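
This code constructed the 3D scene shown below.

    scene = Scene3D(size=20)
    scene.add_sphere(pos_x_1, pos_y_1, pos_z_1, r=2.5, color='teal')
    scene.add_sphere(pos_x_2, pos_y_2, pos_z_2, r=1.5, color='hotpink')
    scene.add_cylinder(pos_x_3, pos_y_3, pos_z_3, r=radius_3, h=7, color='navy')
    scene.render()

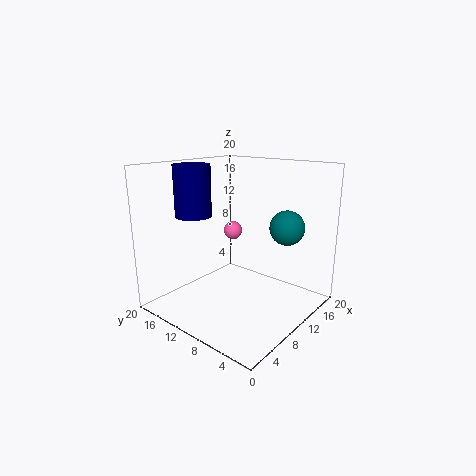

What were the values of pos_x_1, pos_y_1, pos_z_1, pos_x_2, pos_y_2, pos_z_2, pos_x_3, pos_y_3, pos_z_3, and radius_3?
pos_x_1 = 15.5
pos_y_1 = 5.5
pos_z_1 = 11
pos_x_2 = 16
pos_y_2 = 16
pos_z_2 = 8.5
pos_x_3 = 6.5
pos_y_3 = 15
pos_z_3 = 13
radius_3 = 2.5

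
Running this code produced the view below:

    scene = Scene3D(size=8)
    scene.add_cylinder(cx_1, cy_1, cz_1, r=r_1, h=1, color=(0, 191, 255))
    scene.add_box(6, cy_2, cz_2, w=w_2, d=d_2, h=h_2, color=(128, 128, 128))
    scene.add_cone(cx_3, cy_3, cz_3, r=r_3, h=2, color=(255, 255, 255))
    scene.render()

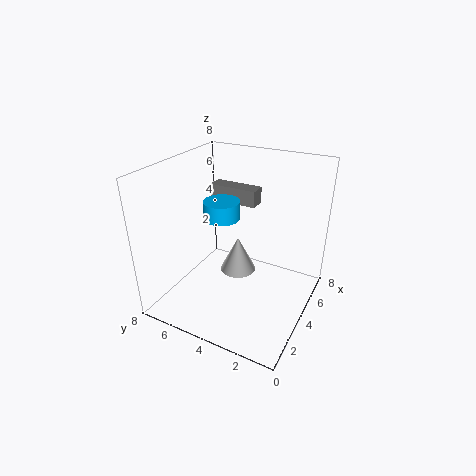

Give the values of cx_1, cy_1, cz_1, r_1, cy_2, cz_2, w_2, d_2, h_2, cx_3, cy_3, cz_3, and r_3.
cx_1 = 4; cy_1 = 5; cz_1 = 5; r_1 = 1; cy_2 = 4; cz_2 = 5; w_2 = 1; d_2 = 3; h_2 = 1; cx_3 = 4; cy_3 = 4; cz_3 = 2; r_3 = 1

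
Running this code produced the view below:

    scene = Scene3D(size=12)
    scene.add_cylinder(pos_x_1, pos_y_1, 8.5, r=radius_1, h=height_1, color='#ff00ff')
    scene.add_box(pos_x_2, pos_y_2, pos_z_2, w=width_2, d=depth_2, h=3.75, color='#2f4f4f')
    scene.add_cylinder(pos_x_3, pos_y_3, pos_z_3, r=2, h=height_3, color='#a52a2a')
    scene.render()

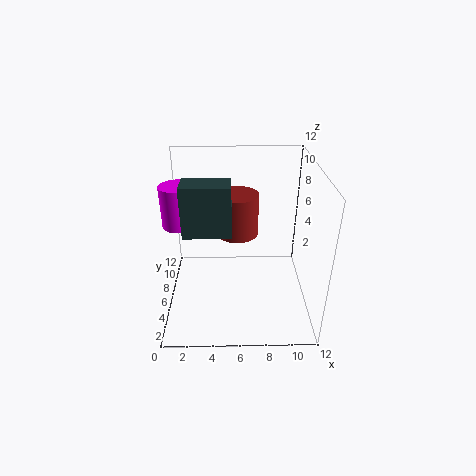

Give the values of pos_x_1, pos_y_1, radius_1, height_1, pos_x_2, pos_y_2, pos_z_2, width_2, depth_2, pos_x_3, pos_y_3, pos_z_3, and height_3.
pos_x_1 = 1.75
pos_y_1 = 3.75
radius_1 = 1.25
height_1 = 3
pos_x_2 = 2
pos_y_2 = 2.5
pos_z_2 = 8
width_2 = 3.5
depth_2 = 2
pos_x_3 = 6
pos_y_3 = 10
pos_z_3 = 4.25
height_3 = 4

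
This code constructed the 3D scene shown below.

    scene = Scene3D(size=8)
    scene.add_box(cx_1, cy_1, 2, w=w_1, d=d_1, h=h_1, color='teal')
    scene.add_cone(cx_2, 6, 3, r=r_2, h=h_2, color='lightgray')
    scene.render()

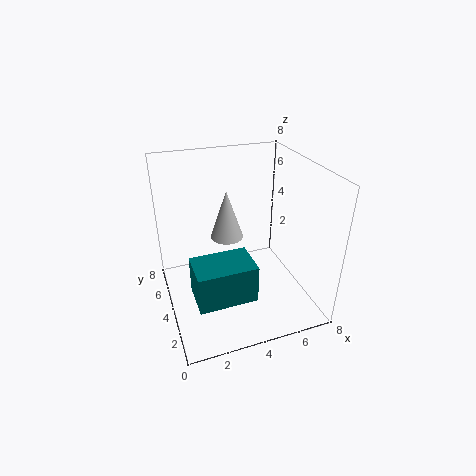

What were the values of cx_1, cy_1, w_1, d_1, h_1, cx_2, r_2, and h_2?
cx_1 = 1, cy_1 = 1, w_1 = 3, d_1 = 2, h_1 = 2, cx_2 = 4, r_2 = 1, h_2 = 3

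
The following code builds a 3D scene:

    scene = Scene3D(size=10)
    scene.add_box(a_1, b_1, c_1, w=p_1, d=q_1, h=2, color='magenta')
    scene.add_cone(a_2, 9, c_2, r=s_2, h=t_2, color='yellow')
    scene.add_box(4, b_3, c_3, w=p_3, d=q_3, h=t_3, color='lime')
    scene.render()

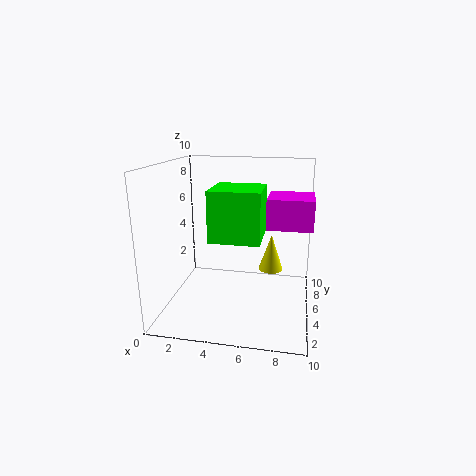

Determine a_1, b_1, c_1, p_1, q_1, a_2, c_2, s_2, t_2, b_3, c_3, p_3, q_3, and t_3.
a_1 = 7
b_1 = 4
c_1 = 6
p_1 = 3
q_1 = 3
a_2 = 7
c_2 = 1
s_2 = 1
t_2 = 3
b_3 = 1
c_3 = 6
p_3 = 3
q_3 = 3
t_3 = 3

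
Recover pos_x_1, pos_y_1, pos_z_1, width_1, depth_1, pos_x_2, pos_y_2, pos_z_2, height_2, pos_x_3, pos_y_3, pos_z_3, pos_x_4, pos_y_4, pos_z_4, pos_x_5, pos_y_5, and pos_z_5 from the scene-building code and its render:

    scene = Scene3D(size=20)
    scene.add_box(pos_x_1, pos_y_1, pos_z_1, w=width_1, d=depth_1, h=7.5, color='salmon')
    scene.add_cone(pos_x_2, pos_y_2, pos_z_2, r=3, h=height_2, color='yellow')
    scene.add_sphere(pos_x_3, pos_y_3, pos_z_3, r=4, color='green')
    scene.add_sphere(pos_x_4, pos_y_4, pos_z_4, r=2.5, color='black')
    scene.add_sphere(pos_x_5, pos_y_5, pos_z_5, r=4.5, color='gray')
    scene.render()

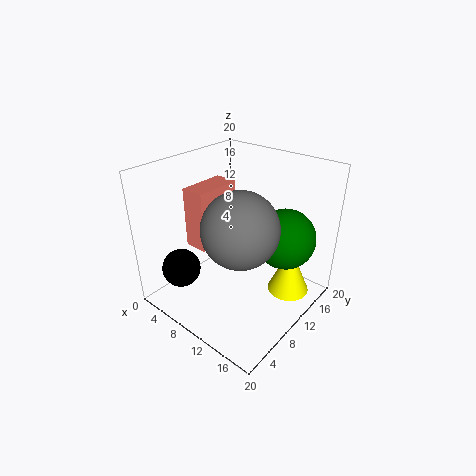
pos_x_1 = 7
pos_y_1 = 3.5
pos_z_1 = 11
width_1 = 3
depth_1 = 6
pos_x_2 = 16
pos_y_2 = 14.5
pos_z_2 = 1.5
height_2 = 7
pos_x_3 = 16
pos_y_3 = 12.5
pos_z_3 = 11
pos_x_4 = 6.5
pos_y_4 = 2.5
pos_z_4 = 7.5
pos_x_5 = 14.5
pos_y_5 = 5
pos_z_5 = 15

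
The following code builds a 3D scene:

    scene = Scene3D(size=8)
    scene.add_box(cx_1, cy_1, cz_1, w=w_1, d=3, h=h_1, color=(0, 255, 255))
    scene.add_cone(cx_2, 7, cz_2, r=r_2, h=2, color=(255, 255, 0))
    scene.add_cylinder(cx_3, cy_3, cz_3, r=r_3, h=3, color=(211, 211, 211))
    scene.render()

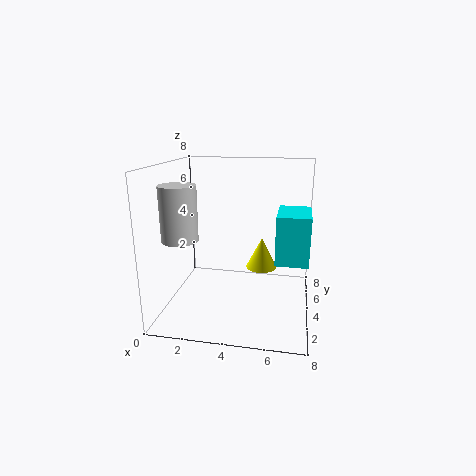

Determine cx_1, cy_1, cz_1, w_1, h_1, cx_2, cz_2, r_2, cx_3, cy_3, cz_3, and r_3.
cx_1 = 6; cy_1 = 5; cz_1 = 2; w_1 = 2; h_1 = 3; cx_2 = 5; cz_2 = 1; r_2 = 1; cx_3 = 1; cy_3 = 3; cz_3 = 4; r_3 = 1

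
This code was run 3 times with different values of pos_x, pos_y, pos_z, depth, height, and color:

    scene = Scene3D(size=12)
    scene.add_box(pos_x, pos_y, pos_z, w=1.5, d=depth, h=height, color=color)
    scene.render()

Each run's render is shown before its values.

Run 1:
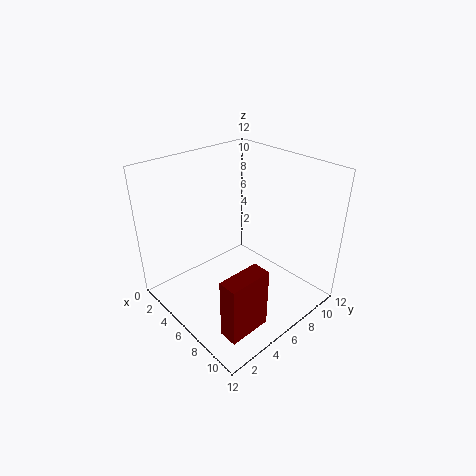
pos_x = 9
pos_y = 1.5
pos_z = 0.5
depth = 3.5
height = 5
color = 'maroon'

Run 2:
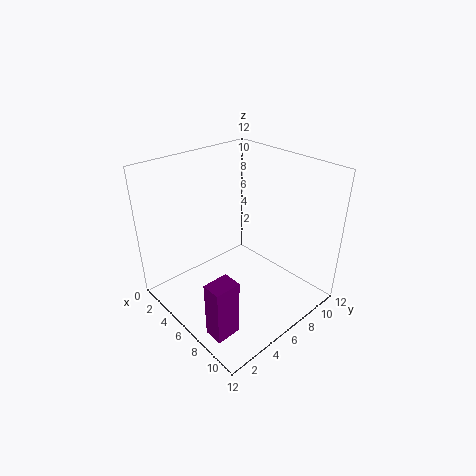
pos_x = 8.5
pos_y = 0.5
pos_z = 1
depth = 2
height = 4.5
color = 'purple'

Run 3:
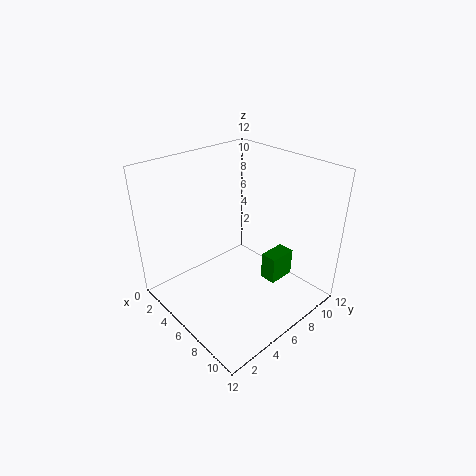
pos_x = 6.5
pos_y = 8.5
pos_z = 1
depth = 2.5
height = 2.5
color = 'green'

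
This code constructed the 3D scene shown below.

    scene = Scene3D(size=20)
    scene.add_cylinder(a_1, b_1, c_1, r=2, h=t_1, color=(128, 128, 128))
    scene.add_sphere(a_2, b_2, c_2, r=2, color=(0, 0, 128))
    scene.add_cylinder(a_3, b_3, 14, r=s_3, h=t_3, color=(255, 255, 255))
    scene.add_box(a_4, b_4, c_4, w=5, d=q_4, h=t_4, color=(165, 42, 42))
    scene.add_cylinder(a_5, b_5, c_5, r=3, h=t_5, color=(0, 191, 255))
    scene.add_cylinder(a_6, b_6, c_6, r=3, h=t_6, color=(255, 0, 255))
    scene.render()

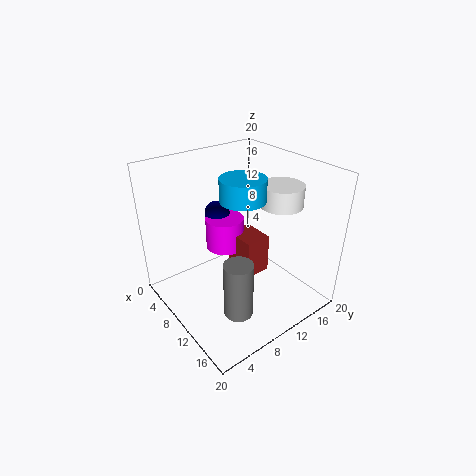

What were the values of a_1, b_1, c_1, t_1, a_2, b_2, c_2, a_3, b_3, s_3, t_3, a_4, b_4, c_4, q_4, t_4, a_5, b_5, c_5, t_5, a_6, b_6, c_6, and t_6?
a_1 = 14; b_1 = 7; c_1 = 1; t_1 = 8; a_2 = 2; b_2 = 12; c_2 = 10; a_3 = 12; b_3 = 16; s_3 = 3; t_3 = 3; a_4 = 5; b_4 = 12; c_4 = 2; q_4 = 4; t_4 = 6; a_5 = 11; b_5 = 10; c_5 = 16; t_5 = 3; a_6 = 4; b_6 = 12; c_6 = 5; t_6 = 5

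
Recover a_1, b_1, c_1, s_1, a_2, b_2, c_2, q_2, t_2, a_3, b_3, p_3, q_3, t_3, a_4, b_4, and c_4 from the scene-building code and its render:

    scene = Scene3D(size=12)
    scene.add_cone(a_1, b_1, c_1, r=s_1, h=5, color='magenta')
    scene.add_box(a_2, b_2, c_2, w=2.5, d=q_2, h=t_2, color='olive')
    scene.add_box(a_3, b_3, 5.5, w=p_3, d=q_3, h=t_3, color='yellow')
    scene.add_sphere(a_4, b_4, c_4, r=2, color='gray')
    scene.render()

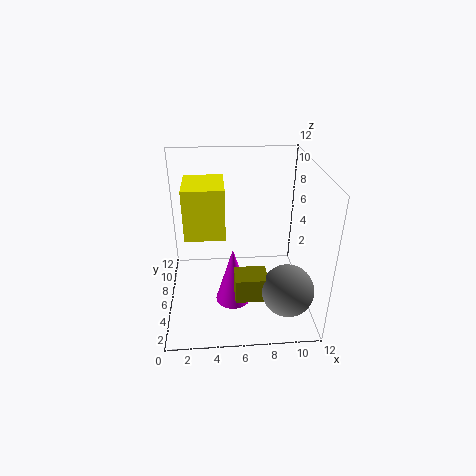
a_1 = 5.5
b_1 = 5
c_1 = 0.5
s_1 = 1.5
a_2 = 5.5
b_2 = 2
c_2 = 2.5
q_2 = 2
t_2 = 2
a_3 = 1.5
b_3 = 6.5
p_3 = 3.5
q_3 = 4
t_3 = 4.5
a_4 = 9.5
b_4 = 2
c_4 = 3.5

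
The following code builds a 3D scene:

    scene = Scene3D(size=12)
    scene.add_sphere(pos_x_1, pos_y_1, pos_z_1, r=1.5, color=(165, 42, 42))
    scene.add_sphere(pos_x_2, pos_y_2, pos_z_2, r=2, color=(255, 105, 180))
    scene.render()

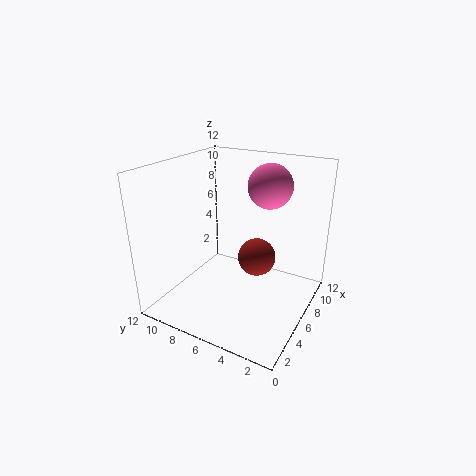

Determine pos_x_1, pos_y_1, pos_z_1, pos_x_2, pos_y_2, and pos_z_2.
pos_x_1 = 5.5, pos_y_1 = 4, pos_z_1 = 5, pos_x_2 = 10, pos_y_2 = 5, pos_z_2 = 9.5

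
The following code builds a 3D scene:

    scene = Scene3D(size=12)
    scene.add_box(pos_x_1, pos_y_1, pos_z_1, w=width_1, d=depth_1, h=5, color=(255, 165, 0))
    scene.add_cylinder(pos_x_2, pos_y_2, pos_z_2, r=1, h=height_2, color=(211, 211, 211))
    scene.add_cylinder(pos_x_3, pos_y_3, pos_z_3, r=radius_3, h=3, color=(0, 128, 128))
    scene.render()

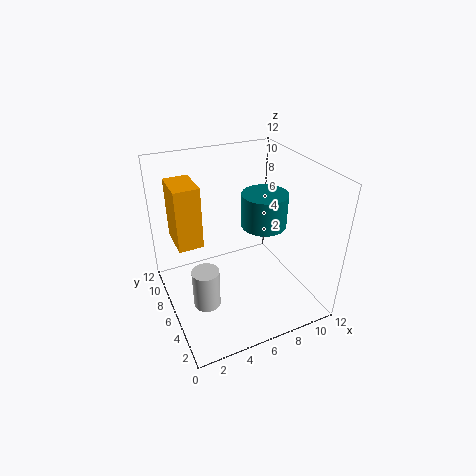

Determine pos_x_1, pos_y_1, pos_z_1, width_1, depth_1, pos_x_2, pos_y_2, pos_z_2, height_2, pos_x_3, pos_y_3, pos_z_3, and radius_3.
pos_x_1 = 1
pos_y_1 = 6
pos_z_1 = 6
width_1 = 2
depth_1 = 3
pos_x_2 = 2
pos_y_2 = 3
pos_z_2 = 3
height_2 = 3
pos_x_3 = 9
pos_y_3 = 7
pos_z_3 = 6
radius_3 = 2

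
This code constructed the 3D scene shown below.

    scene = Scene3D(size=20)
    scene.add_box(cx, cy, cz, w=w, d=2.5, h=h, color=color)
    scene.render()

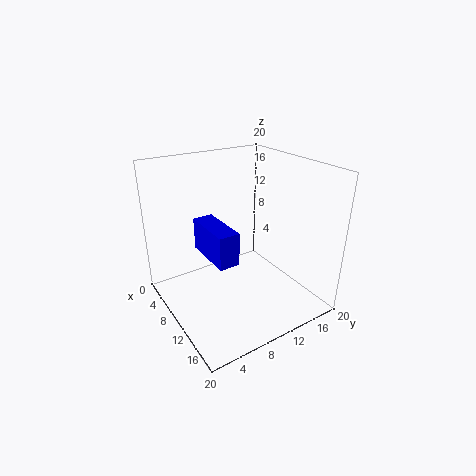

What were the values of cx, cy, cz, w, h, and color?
cx = 10; cy = 3.5; cz = 10.5; w = 6.5; h = 4; color = 'blue'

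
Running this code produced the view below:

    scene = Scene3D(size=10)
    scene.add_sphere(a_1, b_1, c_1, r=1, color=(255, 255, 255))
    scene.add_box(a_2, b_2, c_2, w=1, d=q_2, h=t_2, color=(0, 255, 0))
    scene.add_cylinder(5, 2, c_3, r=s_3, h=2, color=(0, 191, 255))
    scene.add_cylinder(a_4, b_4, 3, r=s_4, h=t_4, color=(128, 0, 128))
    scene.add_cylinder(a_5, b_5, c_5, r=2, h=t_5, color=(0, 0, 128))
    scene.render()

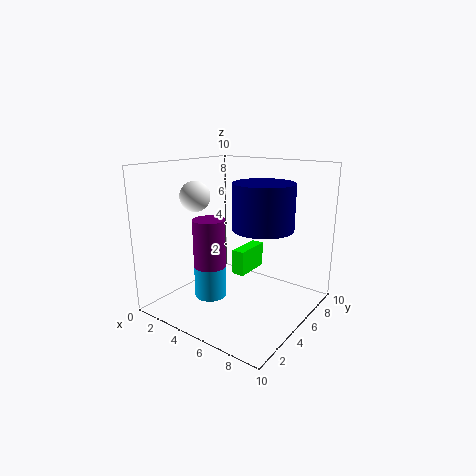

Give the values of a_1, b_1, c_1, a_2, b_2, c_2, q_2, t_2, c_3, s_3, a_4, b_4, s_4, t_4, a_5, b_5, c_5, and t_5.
a_1 = 3, b_1 = 3, c_1 = 8, a_2 = 3, b_2 = 7, c_2 = 1, q_2 = 3, t_2 = 2, c_3 = 2, s_3 = 1, a_4 = 5, b_4 = 2, s_4 = 1, t_4 = 4, a_5 = 7, b_5 = 5, c_5 = 6, t_5 = 3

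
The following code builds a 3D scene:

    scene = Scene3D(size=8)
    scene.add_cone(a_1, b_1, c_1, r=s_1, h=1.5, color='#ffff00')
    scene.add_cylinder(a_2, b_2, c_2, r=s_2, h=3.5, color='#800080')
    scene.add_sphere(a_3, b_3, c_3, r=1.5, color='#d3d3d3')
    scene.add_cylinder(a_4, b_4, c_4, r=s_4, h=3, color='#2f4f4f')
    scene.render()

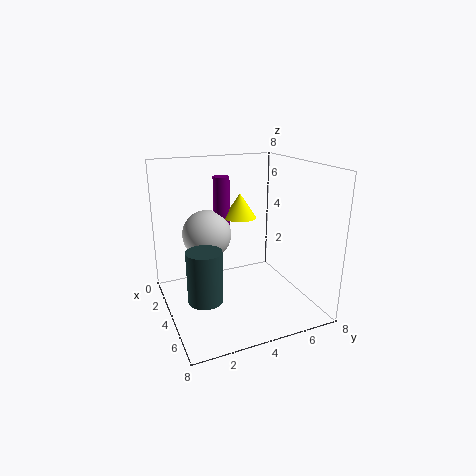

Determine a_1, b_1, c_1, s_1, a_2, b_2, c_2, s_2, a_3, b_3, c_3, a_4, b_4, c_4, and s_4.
a_1 = 2, b_1 = 5, c_1 = 4.5, s_1 = 1, a_2 = 1.5, b_2 = 4, c_2 = 3.5, s_2 = 0.5, a_3 = 1.5, b_3 = 3, c_3 = 3.5, a_4 = 4, b_4 = 2, c_4 = 0.5, s_4 = 1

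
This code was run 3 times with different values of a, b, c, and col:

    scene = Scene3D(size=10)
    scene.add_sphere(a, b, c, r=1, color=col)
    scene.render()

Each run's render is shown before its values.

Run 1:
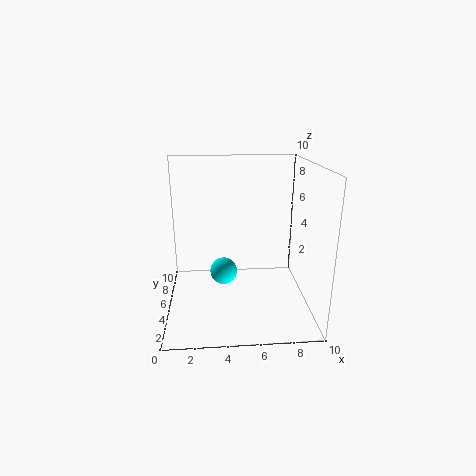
a = 4
b = 6
c = 2
col = 'cyan'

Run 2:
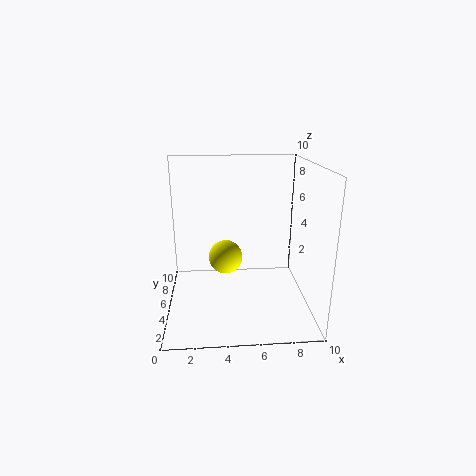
a = 4
b = 2
c = 5
col = 'yellow'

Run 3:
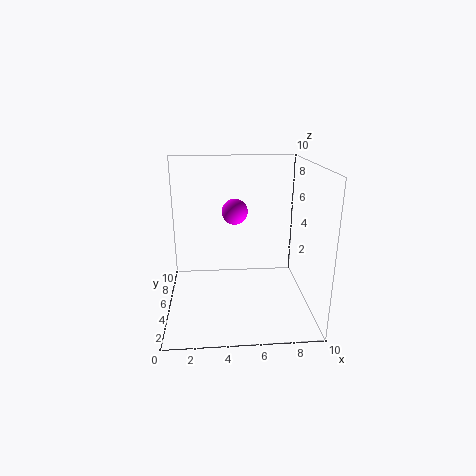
a = 5
b = 8
c = 6
col = 'magenta'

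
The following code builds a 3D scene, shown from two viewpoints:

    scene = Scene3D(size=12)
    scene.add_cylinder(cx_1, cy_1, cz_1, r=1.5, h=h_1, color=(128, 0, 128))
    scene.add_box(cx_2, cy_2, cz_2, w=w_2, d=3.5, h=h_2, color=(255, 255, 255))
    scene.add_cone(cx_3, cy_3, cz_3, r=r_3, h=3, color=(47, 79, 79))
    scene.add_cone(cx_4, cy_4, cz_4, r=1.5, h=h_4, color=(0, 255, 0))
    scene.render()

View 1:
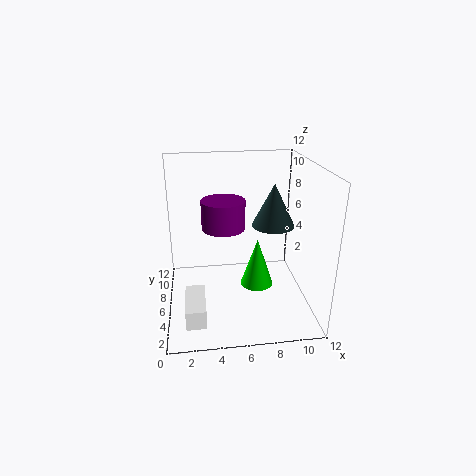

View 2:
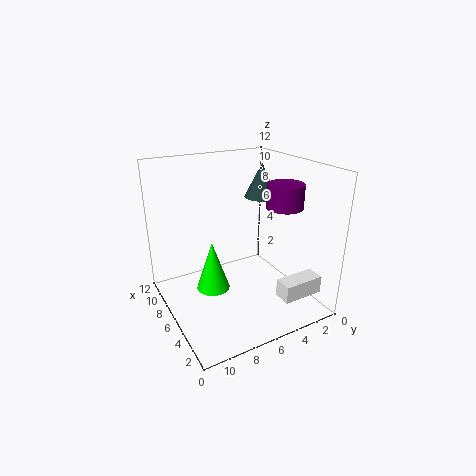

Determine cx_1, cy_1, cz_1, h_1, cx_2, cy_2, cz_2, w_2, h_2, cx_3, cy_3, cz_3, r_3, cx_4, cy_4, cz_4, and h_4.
cx_1 = 4.5, cy_1 = 2.5, cz_1 = 8.5, h_1 = 2, cx_2 = 1.5, cy_2 = 0.5, cz_2 = 1.5, w_2 = 1.5, h_2 = 1.5, cx_3 = 8, cy_3 = 2.5, cz_3 = 8.5, r_3 = 1.5, cx_4 = 8, cy_4 = 7.5, cz_4 = 0.5, h_4 = 4.5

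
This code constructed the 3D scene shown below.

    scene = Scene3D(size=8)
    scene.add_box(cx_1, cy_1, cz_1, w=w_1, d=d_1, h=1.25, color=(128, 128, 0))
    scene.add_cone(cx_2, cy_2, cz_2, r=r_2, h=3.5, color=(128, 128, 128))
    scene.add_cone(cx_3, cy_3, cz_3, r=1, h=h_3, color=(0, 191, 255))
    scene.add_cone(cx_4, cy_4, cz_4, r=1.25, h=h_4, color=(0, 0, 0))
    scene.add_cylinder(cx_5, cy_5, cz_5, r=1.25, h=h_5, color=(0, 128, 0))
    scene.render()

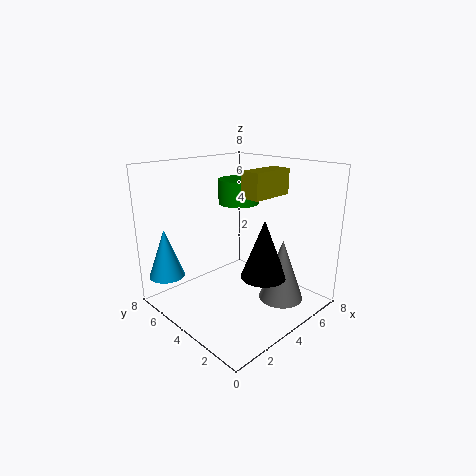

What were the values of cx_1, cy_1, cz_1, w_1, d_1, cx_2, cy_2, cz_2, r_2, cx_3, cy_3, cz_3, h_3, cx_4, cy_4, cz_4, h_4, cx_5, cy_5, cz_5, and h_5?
cx_1 = 2.75; cy_1 = 1.5; cz_1 = 6.75; w_1 = 2.25; d_1 = 1; cx_2 = 5.5; cy_2 = 2; cz_2 = 0.5; r_2 = 1.25; cx_3 = 1; cy_3 = 6.75; cz_3 = 1.75; h_3 = 2.75; cx_4 = 4.5; cy_4 = 2.5; cz_4 = 2; h_4 = 3.25; cx_5 = 6; cy_5 = 6; cz_5 = 5.25; h_5 = 1.5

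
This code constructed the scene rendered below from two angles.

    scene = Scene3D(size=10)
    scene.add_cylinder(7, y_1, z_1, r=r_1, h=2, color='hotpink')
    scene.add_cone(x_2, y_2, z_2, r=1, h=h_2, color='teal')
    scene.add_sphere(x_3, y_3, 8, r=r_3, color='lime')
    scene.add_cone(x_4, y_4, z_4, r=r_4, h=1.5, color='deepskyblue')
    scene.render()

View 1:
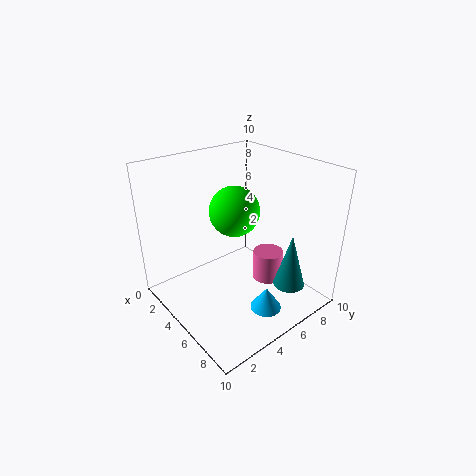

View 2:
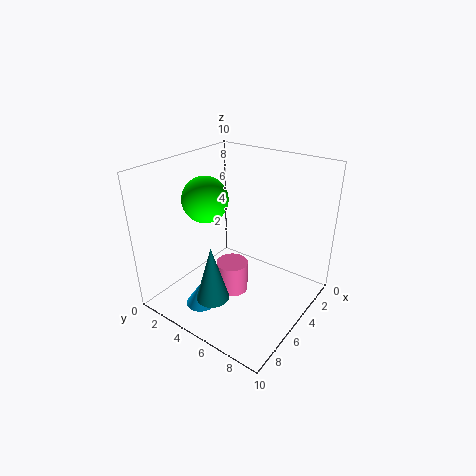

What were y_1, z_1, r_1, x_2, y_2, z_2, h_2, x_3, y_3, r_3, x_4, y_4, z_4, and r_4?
y_1 = 6, z_1 = 2.5, r_1 = 1, x_2 = 9, y_2 = 6, z_2 = 3, h_2 = 3.5, x_3 = 6.5, y_3 = 3.5, r_3 = 1.5, x_4 = 8.5, y_4 = 4.5, z_4 = 1.5, r_4 = 1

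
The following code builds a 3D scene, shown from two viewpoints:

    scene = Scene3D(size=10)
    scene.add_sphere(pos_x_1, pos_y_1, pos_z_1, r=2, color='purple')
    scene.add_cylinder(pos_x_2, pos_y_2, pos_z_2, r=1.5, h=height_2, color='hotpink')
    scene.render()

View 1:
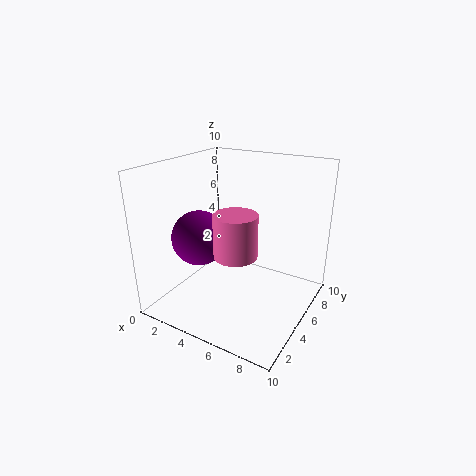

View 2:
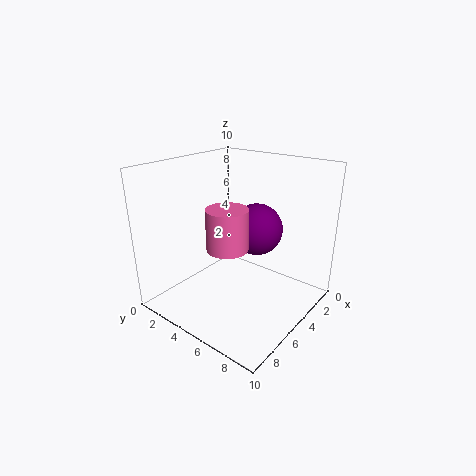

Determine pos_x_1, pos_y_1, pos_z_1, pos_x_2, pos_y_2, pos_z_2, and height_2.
pos_x_1 = 2, pos_y_1 = 4.5, pos_z_1 = 4.5, pos_x_2 = 5.25, pos_y_2 = 4.25, pos_z_2 = 4, height_2 = 3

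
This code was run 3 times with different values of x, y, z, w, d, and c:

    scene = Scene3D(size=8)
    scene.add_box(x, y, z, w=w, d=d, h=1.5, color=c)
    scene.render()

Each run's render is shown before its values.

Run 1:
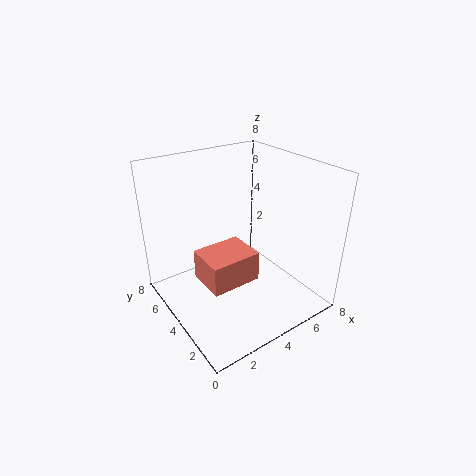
x = 1, y = 1.5, z = 3, w = 2.5, d = 2, c = 'salmon'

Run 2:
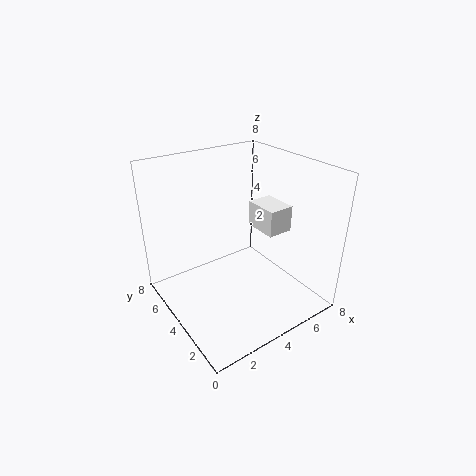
x = 5.5, y = 3, z = 4, w = 1.5, d = 2, c = 'white'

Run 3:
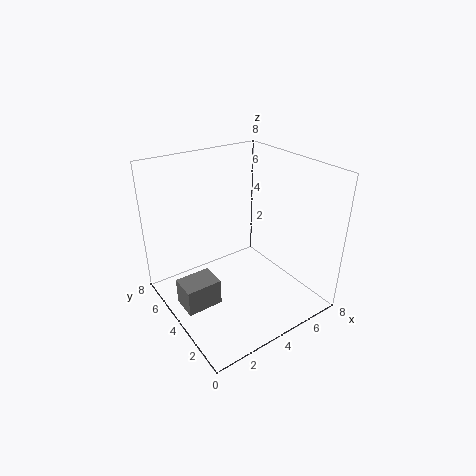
x = 0.5, y = 3.5, z = 0.5, w = 2, d = 1.5, c = 'gray'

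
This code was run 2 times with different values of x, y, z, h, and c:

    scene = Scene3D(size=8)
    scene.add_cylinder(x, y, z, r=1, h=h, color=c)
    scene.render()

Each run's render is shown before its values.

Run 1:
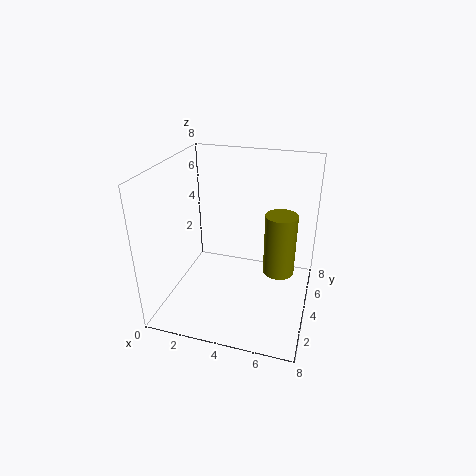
x = 6, y = 6.5, z = 0.5, h = 4, c = 'olive'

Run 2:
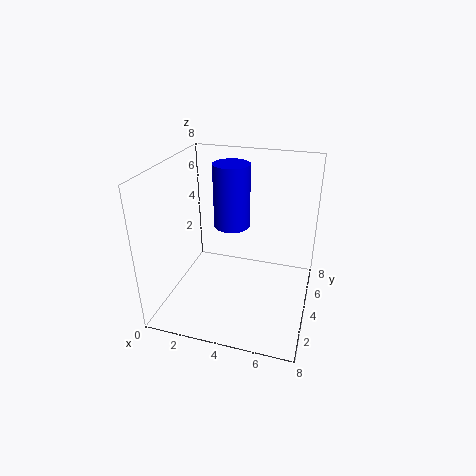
x = 3.5, y = 4.5, z = 4.5, h = 3.5, c = 'blue'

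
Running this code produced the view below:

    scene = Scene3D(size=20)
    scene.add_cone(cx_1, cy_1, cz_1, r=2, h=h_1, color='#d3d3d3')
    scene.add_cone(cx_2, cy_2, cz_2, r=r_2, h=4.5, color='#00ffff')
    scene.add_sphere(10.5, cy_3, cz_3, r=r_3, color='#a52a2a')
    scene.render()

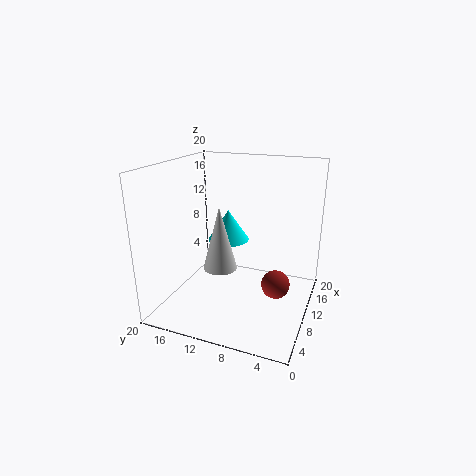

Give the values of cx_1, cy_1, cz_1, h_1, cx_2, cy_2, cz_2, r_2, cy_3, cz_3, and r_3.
cx_1 = 3, cy_1 = 9.5, cz_1 = 9, h_1 = 7.5, cx_2 = 12.5, cy_2 = 12.5, cz_2 = 8.5, r_2 = 3, cy_3 = 4.5, cz_3 = 3.5, r_3 = 2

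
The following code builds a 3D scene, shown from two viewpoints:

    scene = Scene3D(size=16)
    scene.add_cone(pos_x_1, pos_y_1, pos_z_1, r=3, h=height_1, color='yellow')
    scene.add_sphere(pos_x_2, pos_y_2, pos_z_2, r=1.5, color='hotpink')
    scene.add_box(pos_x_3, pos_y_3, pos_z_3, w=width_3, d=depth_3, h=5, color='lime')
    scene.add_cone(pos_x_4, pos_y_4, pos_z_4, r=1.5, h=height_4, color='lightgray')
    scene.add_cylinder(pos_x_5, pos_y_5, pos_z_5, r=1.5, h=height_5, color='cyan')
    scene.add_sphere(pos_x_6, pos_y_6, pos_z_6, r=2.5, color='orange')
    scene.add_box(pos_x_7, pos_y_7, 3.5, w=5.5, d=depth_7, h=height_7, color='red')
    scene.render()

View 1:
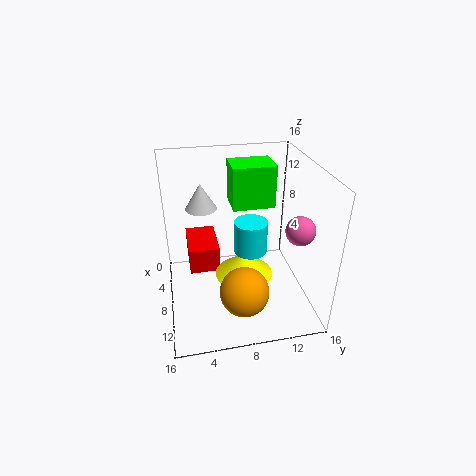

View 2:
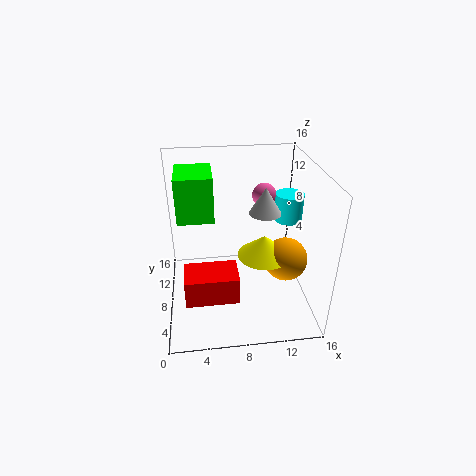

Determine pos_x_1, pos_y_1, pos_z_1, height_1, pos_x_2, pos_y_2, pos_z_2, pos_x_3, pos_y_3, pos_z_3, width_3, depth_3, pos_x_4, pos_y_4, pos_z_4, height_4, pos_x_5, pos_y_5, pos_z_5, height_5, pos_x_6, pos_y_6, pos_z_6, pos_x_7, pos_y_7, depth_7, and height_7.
pos_x_1 = 11
pos_y_1 = 8
pos_z_1 = 5.5
height_1 = 2.5
pos_x_2 = 12
pos_y_2 = 13.5
pos_z_2 = 10.5
pos_x_3 = 1.5
pos_y_3 = 8
pos_z_3 = 10
width_3 = 4
depth_3 = 5
pos_x_4 = 10
pos_y_4 = 4
pos_z_4 = 13
height_4 = 2.5
pos_x_5 = 13.5
pos_y_5 = 8
pos_z_5 = 10
height_5 = 3
pos_x_6 = 13.5
pos_y_6 = 7.5
pos_z_6 = 5
pos_x_7 = 2
pos_y_7 = 2.5
depth_7 = 3.5
height_7 = 3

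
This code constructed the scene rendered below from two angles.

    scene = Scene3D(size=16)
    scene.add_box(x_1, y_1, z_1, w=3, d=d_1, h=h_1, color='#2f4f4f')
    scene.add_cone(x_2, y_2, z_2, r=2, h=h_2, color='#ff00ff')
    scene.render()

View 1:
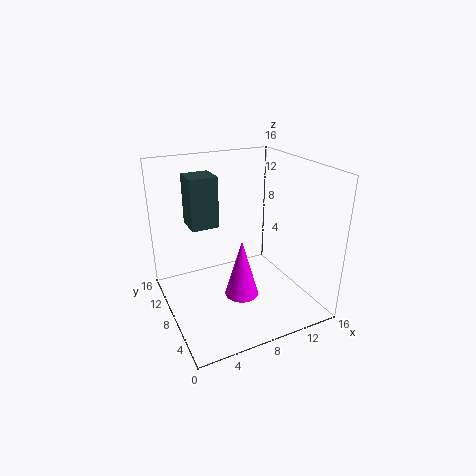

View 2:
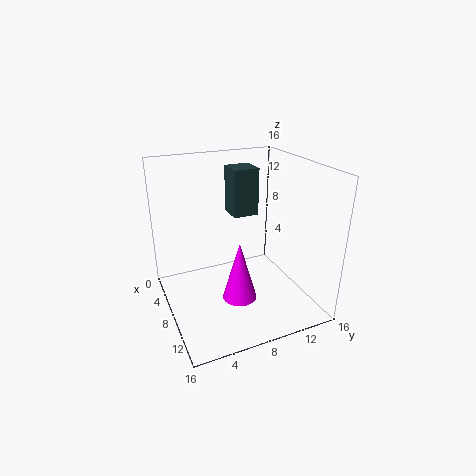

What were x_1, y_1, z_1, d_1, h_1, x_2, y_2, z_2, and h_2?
x_1 = 3; y_1 = 8.5; z_1 = 9.5; d_1 = 3; h_1 = 5.5; x_2 = 8.5; y_2 = 8; z_2 = 0.5; h_2 = 7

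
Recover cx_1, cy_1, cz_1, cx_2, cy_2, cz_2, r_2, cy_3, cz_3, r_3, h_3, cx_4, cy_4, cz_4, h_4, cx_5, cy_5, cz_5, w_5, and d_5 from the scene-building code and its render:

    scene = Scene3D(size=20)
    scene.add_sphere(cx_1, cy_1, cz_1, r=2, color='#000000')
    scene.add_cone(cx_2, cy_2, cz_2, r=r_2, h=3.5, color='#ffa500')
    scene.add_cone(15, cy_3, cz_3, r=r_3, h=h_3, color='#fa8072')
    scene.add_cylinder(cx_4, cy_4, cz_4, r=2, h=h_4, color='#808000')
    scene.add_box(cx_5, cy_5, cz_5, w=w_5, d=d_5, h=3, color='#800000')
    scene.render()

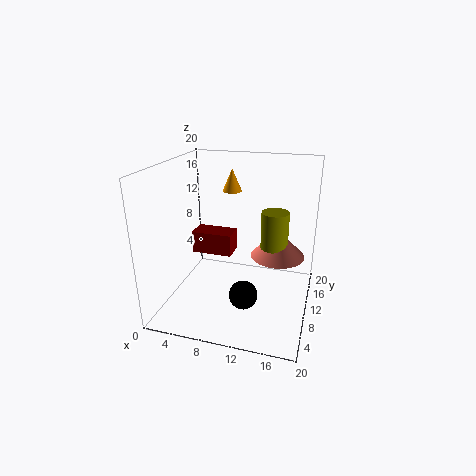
cx_1 = 11.5, cy_1 = 7.5, cz_1 = 2.5, cx_2 = 7, cy_2 = 17, cz_2 = 14.5, r_2 = 1.5, cy_3 = 14, cz_3 = 6, r_3 = 4, h_3 = 4, cx_4 = 14.5, cy_4 = 13.5, cz_4 = 7.5, h_4 = 5.5, cx_5 = 4, cy_5 = 8, cz_5 = 8, w_5 = 5.5, d_5 = 3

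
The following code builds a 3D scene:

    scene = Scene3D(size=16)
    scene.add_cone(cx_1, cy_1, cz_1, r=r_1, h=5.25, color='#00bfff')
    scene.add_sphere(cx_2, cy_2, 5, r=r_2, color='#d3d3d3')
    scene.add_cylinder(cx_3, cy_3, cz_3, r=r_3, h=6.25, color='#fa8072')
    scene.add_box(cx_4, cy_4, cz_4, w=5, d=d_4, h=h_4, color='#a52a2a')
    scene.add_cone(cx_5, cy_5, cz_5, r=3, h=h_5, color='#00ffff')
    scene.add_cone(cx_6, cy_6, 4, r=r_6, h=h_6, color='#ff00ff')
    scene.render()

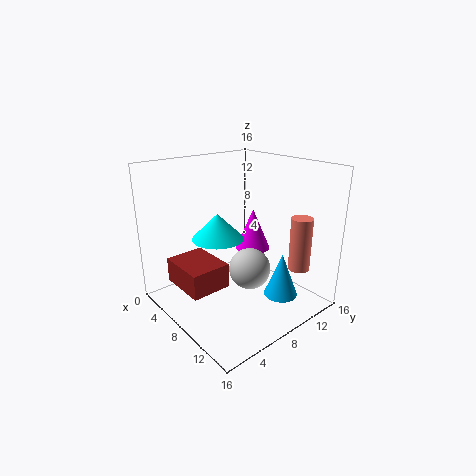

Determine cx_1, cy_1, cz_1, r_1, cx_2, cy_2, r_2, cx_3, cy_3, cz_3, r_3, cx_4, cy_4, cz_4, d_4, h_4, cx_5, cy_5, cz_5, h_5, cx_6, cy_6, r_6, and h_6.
cx_1 = 10.75, cy_1 = 12.5, cz_1 = 0.25, r_1 = 2, cx_2 = 10, cy_2 = 8, r_2 = 2.25, cx_3 = 12, cy_3 = 14, cz_3 = 3.75, r_3 = 1.25, cx_4 = 6, cy_4 = 0.25, cz_4 = 4.75, d_4 = 4, h_4 = 2.5, cx_5 = 5.25, cy_5 = 7.25, cz_5 = 7.25, h_5 = 3, cx_6 = 4.5, cy_6 = 13.5, r_6 = 2.25, h_6 = 5.25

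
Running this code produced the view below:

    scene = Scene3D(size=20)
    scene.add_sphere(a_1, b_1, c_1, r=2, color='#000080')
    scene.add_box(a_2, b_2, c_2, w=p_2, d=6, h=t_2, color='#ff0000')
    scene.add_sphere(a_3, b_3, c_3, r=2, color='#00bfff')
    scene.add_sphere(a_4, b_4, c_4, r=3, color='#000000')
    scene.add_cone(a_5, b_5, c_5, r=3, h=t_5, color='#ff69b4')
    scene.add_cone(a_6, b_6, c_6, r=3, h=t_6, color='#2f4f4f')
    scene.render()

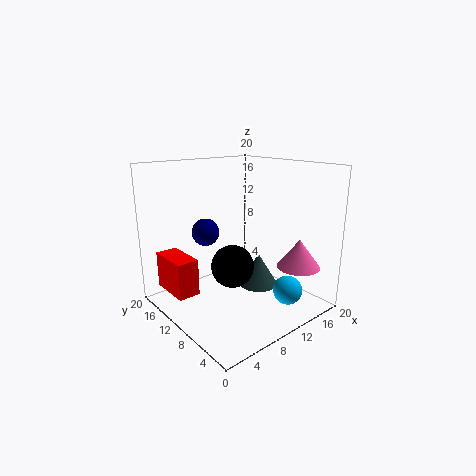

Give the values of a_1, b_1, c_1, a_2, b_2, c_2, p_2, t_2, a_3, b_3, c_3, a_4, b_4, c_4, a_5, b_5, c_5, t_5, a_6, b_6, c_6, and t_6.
a_1 = 8
b_1 = 15
c_1 = 10
a_2 = 1
b_2 = 11
c_2 = 3
p_2 = 3
t_2 = 5
a_3 = 14
b_3 = 4
c_3 = 3
a_4 = 9
b_4 = 10
c_4 = 6
a_5 = 16
b_5 = 4
c_5 = 6
t_5 = 4
a_6 = 15
b_6 = 11
c_6 = 1
t_6 = 5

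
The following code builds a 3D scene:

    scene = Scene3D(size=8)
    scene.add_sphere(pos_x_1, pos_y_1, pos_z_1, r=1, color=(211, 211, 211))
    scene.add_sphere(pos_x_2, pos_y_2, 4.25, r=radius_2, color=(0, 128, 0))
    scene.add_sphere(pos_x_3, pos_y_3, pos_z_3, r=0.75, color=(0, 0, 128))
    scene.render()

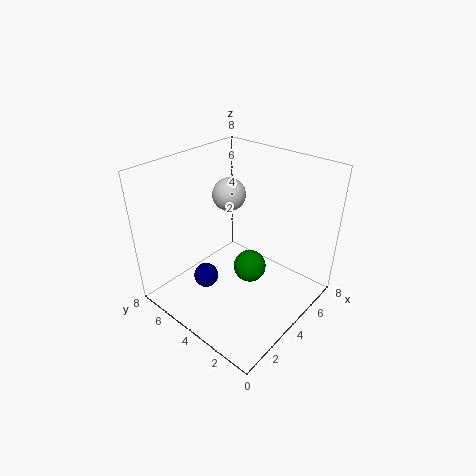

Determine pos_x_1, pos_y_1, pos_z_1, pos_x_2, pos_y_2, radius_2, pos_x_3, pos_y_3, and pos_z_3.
pos_x_1 = 5.5
pos_y_1 = 6
pos_z_1 = 5.5
pos_x_2 = 2.25
pos_y_2 = 1.75
radius_2 = 0.75
pos_x_3 = 3.25
pos_y_3 = 6
pos_z_3 = 0.75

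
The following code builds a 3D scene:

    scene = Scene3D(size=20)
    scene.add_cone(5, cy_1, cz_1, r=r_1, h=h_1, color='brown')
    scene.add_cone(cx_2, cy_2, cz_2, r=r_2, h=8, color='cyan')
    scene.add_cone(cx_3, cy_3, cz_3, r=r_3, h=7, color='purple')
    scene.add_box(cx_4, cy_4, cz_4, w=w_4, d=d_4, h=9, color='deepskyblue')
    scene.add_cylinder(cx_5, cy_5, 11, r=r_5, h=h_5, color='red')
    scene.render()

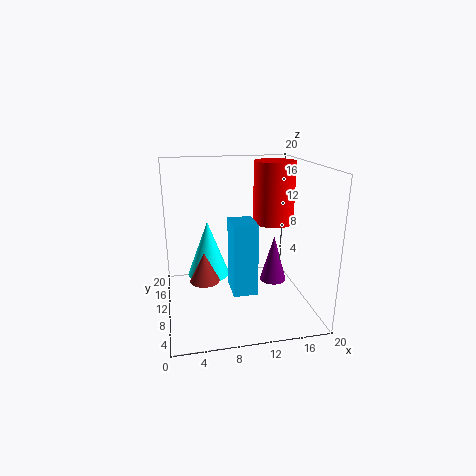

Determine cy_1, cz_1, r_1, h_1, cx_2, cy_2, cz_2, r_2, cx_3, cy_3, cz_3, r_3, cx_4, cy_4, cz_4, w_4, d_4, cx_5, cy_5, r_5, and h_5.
cy_1 = 8, cz_1 = 5, r_1 = 2, h_1 = 4, cx_2 = 6, cy_2 = 12, cz_2 = 4, r_2 = 3, cx_3 = 16, cy_3 = 12, cz_3 = 2, r_3 = 2, cx_4 = 8, cy_4 = 3, cz_4 = 5, w_4 = 3, d_4 = 4, cx_5 = 16, cy_5 = 13, r_5 = 3, h_5 = 9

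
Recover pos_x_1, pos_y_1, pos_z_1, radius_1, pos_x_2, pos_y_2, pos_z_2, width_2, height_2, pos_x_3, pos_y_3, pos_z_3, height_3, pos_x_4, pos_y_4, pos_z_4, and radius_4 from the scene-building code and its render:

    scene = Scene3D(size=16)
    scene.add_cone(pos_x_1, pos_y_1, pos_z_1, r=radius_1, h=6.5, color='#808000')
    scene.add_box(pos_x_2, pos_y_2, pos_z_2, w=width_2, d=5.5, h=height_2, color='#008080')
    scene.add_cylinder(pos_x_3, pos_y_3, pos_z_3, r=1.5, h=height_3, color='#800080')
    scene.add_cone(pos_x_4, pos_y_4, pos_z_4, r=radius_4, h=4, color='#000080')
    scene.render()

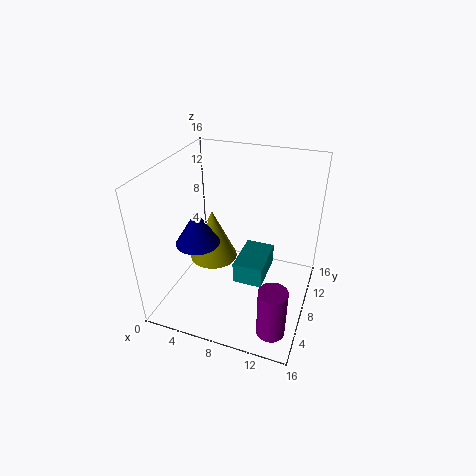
pos_x_1 = 3.5, pos_y_1 = 11, pos_z_1 = 2.5, radius_1 = 3, pos_x_2 = 7.5, pos_y_2 = 7.5, pos_z_2 = 2, width_2 = 3.5, height_2 = 2.5, pos_x_3 = 13.5, pos_y_3 = 3, pos_z_3 = 0.5, height_3 = 5.5, pos_x_4 = 3.5, pos_y_4 = 7, pos_z_4 = 7, radius_4 = 2.5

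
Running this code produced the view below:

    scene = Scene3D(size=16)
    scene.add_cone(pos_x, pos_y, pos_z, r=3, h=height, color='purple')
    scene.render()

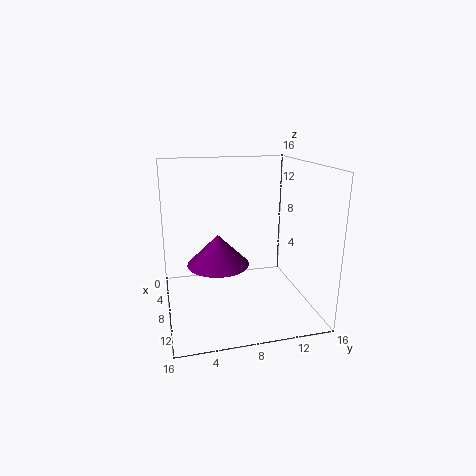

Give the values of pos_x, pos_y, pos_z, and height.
pos_x = 12, pos_y = 5, pos_z = 7, height = 3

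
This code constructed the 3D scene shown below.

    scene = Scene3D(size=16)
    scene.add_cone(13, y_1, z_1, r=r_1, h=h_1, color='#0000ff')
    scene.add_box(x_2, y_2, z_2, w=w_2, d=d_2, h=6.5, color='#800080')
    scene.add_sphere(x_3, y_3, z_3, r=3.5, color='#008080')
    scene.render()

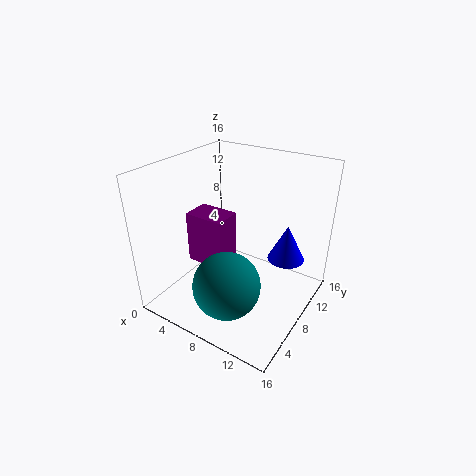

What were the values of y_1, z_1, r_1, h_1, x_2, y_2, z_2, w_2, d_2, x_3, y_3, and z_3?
y_1 = 10
z_1 = 6
r_1 = 2
h_1 = 4
x_2 = 0.5
y_2 = 8
z_2 = 2.5
w_2 = 5
d_2 = 3.5
x_3 = 9.5
y_3 = 3.5
z_3 = 5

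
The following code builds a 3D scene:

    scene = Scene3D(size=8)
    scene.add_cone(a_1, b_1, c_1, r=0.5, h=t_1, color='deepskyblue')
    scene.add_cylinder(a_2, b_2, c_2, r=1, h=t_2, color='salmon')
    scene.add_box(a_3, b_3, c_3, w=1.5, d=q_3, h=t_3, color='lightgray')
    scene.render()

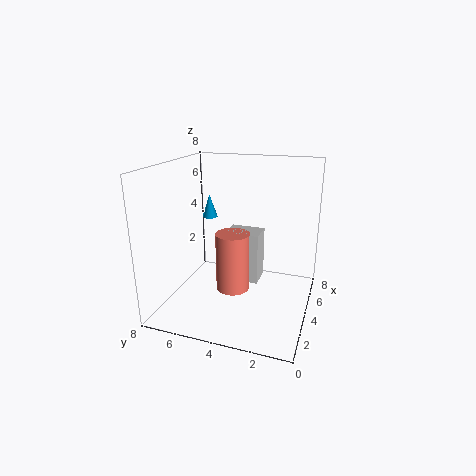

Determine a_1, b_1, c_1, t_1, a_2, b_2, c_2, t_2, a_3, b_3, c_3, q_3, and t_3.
a_1 = 7
b_1 = 7
c_1 = 4
t_1 = 1.5
a_2 = 4.5
b_2 = 4.5
c_2 = 0.5
t_2 = 3.5
a_3 = 4.5
b_3 = 3
c_3 = 1
q_3 = 2
t_3 = 3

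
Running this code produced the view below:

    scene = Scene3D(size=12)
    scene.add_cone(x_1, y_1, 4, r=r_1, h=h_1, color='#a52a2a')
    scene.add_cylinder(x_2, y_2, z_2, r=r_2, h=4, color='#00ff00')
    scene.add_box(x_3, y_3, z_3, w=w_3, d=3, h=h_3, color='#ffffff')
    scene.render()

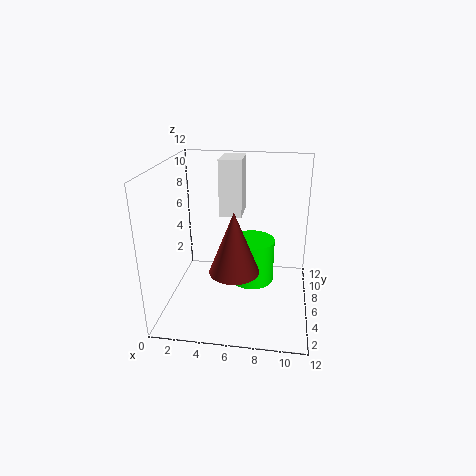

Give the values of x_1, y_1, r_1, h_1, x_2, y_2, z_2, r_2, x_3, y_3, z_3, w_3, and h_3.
x_1 = 6; y_1 = 4; r_1 = 2; h_1 = 5; x_2 = 7; y_2 = 8; z_2 = 1; r_2 = 2; x_3 = 4; y_3 = 8; z_3 = 7; w_3 = 2; h_3 = 5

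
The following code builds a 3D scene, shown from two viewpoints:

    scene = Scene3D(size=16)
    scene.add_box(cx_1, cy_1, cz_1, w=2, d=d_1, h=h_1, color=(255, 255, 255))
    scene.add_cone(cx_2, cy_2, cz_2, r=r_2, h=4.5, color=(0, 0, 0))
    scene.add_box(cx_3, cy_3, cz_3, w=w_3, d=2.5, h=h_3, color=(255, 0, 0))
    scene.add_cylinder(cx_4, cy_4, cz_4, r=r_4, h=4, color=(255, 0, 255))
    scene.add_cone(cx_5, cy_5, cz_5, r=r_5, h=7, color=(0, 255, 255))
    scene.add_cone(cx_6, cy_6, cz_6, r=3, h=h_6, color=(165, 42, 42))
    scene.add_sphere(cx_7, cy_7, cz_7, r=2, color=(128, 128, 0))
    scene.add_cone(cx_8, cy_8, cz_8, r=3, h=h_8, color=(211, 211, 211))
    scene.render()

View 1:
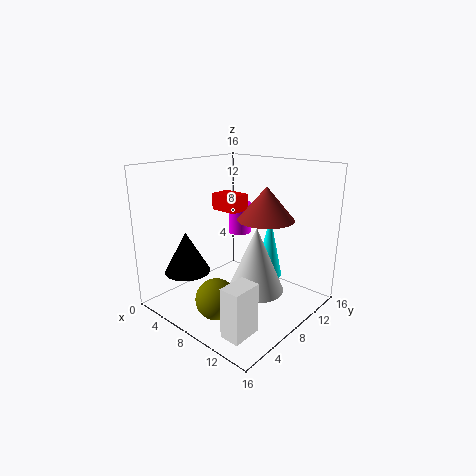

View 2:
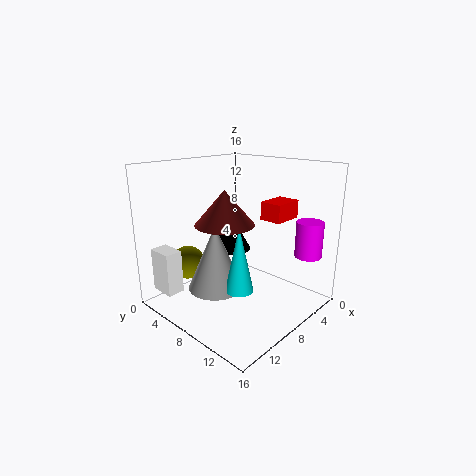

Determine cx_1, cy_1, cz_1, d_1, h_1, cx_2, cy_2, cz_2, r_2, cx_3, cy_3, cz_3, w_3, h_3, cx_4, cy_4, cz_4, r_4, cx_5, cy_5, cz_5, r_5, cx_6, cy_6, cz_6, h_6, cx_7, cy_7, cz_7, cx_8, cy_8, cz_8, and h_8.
cx_1 = 12.5, cy_1 = 0.5, cz_1 = 1.5, d_1 = 3, h_1 = 5, cx_2 = 4.5, cy_2 = 3.5, cz_2 = 4.5, r_2 = 2.5, cx_3 = 2.5, cy_3 = 9.5, cz_3 = 10, w_3 = 3.5, h_3 = 2, cx_4 = 3, cy_4 = 14, cz_4 = 6, r_4 = 1.5, cx_5 = 10.5, cy_5 = 10.5, cz_5 = 3.5, r_5 = 1.5, cx_6 = 11, cy_6 = 9, cz_6 = 10.5, h_6 = 3.5, cx_7 = 10.5, cy_7 = 2, cz_7 = 4, cx_8 = 11, cy_8 = 7.5, cz_8 = 3, h_8 = 7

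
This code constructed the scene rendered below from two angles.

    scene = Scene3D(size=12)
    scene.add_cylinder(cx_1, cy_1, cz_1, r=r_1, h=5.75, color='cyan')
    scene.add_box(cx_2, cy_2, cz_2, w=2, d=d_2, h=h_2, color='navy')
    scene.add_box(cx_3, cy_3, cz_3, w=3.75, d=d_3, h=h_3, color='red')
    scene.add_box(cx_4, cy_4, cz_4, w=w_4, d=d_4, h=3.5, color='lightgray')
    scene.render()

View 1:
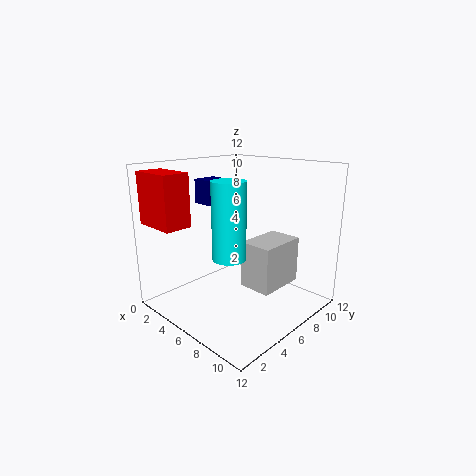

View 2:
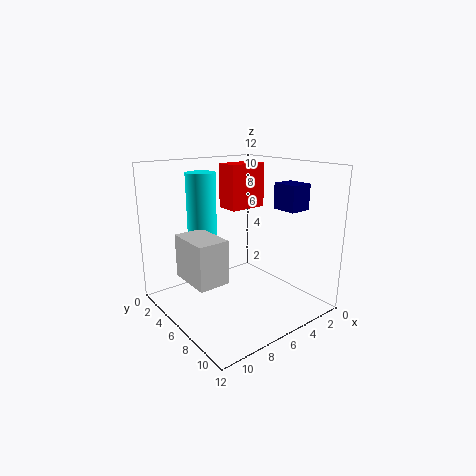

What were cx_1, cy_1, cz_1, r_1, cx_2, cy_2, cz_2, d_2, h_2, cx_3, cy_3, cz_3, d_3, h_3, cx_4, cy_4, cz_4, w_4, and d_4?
cx_1 = 7.75; cy_1 = 3.25; cz_1 = 5.5; r_1 = 1.25; cx_2 = 0.25; cy_2 = 6.25; cz_2 = 8; d_2 = 2.25; h_2 = 2.25; cx_3 = 0.25; cy_3 = 0.5; cz_3 = 7.25; d_3 = 2.25; h_3 = 4.25; cx_4 = 8.25; cy_4 = 4; cz_4 = 3.25; w_4 = 2.5; d_4 = 3.75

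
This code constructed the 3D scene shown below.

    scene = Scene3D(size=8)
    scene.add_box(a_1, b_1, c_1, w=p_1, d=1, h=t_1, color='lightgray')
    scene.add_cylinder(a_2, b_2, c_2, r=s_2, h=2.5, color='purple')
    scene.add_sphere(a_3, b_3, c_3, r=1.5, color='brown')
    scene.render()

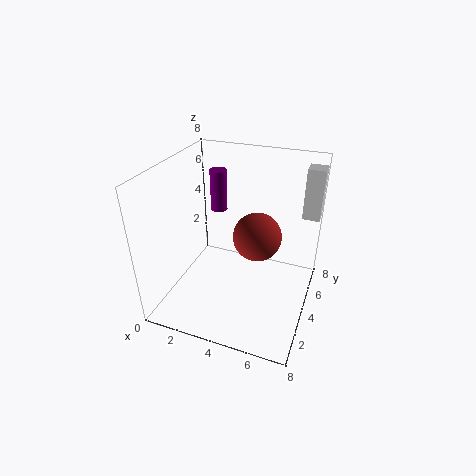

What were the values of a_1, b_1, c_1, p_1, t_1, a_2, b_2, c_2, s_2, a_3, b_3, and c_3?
a_1 = 7, b_1 = 6.5, c_1 = 4.5, p_1 = 1, t_1 = 3, a_2 = 2, b_2 = 6, c_2 = 4.5, s_2 = 0.5, a_3 = 4.5, b_3 = 6, c_3 = 3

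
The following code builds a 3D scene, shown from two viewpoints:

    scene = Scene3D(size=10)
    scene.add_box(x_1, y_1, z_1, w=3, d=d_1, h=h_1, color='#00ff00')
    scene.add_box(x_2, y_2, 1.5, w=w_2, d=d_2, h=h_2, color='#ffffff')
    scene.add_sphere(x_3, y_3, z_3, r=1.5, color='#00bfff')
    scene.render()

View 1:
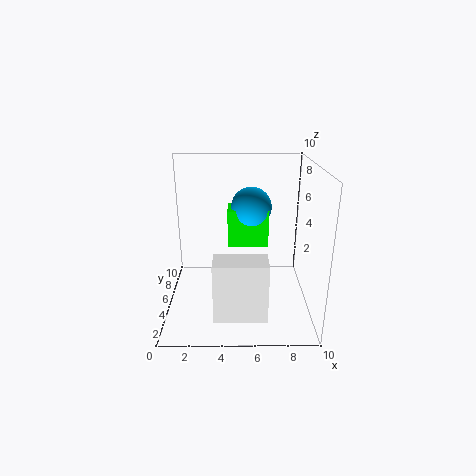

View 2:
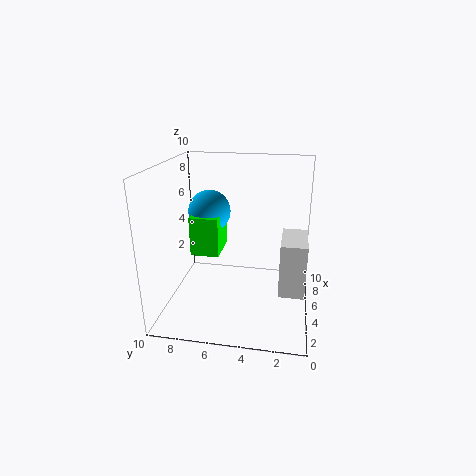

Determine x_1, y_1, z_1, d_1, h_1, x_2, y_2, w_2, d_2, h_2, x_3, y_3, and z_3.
x_1 = 4.25, y_1 = 6.25, z_1 = 3.75, d_1 = 2, h_1 = 2.75, x_2 = 3.5, y_2 = 0.25, w_2 = 3.25, d_2 = 1.75, h_2 = 3.75, x_3 = 6, y_3 = 7.25, z_3 = 6.5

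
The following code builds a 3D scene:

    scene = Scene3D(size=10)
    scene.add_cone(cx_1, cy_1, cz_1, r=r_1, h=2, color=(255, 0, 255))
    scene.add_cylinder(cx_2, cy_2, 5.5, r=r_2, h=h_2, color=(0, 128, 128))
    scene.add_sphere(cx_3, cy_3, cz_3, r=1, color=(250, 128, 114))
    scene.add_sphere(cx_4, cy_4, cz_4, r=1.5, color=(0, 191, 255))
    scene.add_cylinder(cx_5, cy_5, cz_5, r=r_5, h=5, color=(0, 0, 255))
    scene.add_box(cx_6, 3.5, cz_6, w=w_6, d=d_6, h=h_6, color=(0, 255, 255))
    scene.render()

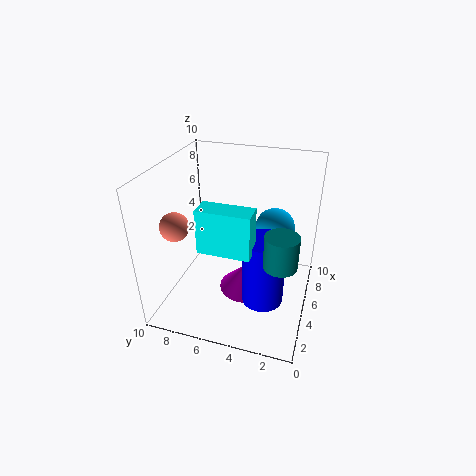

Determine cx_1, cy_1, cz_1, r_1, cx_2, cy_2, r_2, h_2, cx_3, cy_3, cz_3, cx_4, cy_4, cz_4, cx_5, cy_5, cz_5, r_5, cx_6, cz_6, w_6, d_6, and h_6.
cx_1 = 5.5
cy_1 = 4.5
cz_1 = 0.5
r_1 = 2
cx_2 = 2
cy_2 = 1.5
r_2 = 1
h_2 = 2
cx_3 = 3.5
cy_3 = 9
cz_3 = 6
cx_4 = 8
cy_4 = 3
cz_4 = 4.5
cx_5 = 4.5
cy_5 = 3
cz_5 = 0.5
r_5 = 1.5
cx_6 = 2.5
cz_6 = 5
w_6 = 1.5
d_6 = 3.5
h_6 = 3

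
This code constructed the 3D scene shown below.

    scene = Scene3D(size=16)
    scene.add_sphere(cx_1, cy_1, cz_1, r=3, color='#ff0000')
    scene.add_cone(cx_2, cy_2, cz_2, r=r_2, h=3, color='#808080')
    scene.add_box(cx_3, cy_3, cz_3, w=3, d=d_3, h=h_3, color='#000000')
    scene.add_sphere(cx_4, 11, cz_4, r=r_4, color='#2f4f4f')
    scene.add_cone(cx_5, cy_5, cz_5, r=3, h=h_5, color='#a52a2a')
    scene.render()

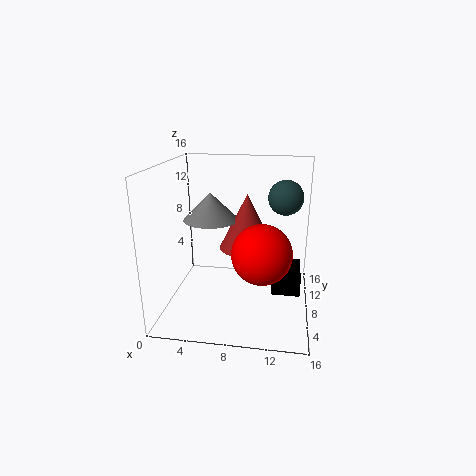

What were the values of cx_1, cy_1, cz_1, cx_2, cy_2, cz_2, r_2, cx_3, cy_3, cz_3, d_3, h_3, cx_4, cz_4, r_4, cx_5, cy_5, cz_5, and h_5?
cx_1 = 11, cy_1 = 4, cz_1 = 8, cx_2 = 5, cy_2 = 8, cz_2 = 10, r_2 = 3, cx_3 = 12, cy_3 = 5, cz_3 = 3, d_3 = 5, h_3 = 2, cx_4 = 13, cz_4 = 12, r_4 = 2, cx_5 = 9, cy_5 = 8, cz_5 = 7, h_5 = 6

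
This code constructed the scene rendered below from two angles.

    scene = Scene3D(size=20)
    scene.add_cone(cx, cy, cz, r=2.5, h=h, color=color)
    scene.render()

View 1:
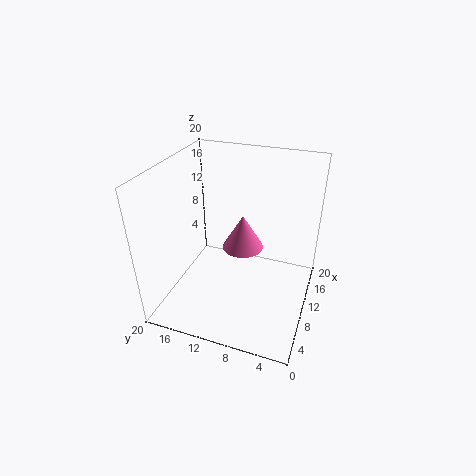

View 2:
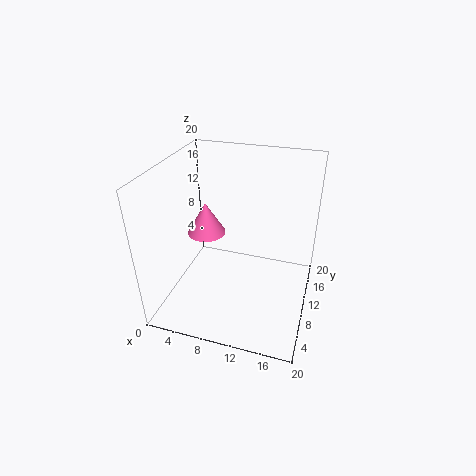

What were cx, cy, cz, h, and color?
cx = 6.25, cy = 8, cz = 11.5, h = 4.25, color = 'hotpink'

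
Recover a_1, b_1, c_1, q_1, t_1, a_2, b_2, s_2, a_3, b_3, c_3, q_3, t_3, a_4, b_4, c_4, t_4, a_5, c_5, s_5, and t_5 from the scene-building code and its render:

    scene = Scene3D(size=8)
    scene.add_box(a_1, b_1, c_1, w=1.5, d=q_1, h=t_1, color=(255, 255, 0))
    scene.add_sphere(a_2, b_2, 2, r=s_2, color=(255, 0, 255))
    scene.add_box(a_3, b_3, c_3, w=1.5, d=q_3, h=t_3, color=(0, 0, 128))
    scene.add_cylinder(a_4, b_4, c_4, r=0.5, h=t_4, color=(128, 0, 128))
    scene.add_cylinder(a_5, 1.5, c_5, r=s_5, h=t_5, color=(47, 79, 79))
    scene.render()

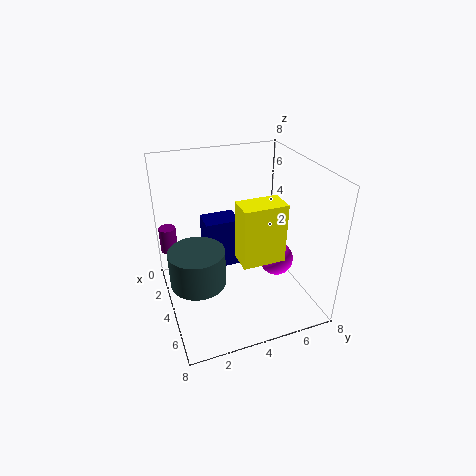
a_1 = 3.5; b_1 = 4; c_1 = 2.5; q_1 = 2.5; t_1 = 3.5; a_2 = 4; b_2 = 6.5; s_2 = 1; a_3 = 1.5; b_3 = 2.5; c_3 = 1.5; q_3 = 2; t_3 = 3; a_4 = 1.5; b_4 = 0.5; c_4 = 2.5; t_4 = 1.5; a_5 = 4.5; c_5 = 2; s_5 = 1.5; t_5 = 2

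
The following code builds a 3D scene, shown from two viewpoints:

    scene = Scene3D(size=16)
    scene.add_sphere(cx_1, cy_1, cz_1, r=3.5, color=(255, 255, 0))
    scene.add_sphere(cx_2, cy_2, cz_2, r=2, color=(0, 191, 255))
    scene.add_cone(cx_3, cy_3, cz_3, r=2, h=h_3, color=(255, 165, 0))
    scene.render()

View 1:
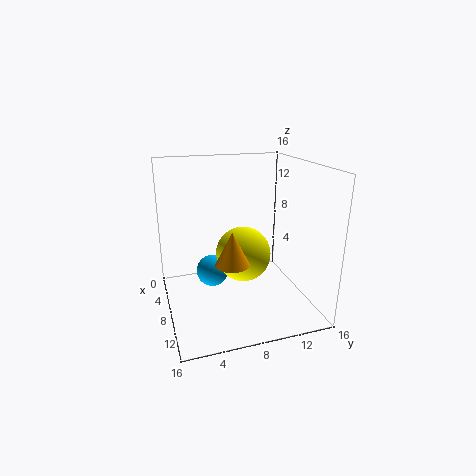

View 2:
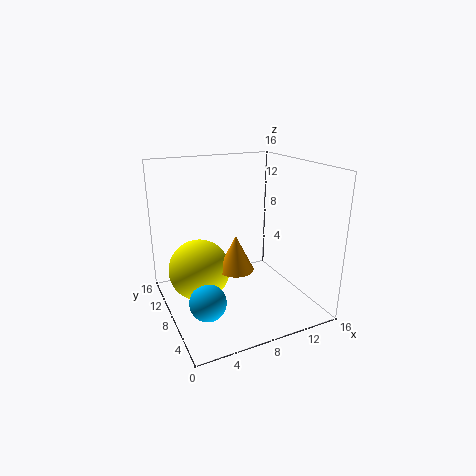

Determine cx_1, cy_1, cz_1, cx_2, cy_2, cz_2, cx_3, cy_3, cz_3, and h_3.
cx_1 = 4, cy_1 = 10, cz_1 = 4, cx_2 = 3.5, cy_2 = 6, cz_2 = 2, cx_3 = 7.5, cy_3 = 7.5, cz_3 = 4.5, h_3 = 4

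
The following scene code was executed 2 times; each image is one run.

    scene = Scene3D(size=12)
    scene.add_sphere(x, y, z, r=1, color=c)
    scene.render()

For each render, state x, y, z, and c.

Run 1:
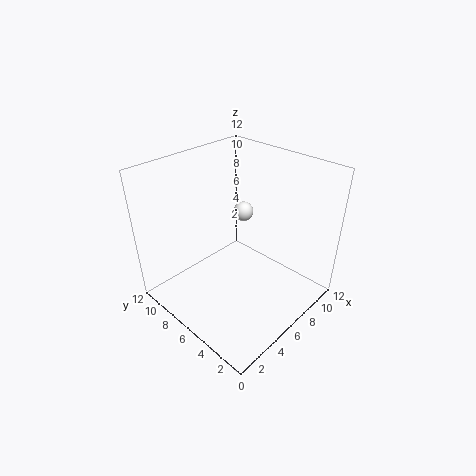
x = 11; y = 10; z = 5; c = 'white'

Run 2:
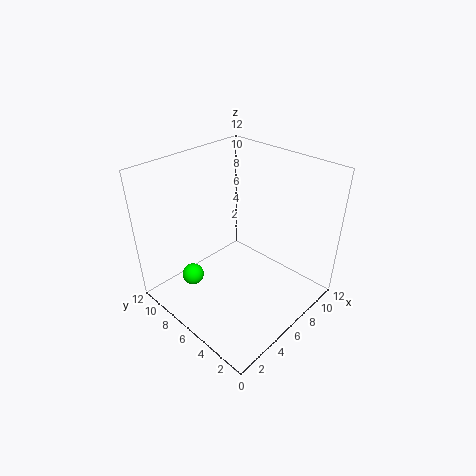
x = 4; y = 10; z = 1; c = 'lime'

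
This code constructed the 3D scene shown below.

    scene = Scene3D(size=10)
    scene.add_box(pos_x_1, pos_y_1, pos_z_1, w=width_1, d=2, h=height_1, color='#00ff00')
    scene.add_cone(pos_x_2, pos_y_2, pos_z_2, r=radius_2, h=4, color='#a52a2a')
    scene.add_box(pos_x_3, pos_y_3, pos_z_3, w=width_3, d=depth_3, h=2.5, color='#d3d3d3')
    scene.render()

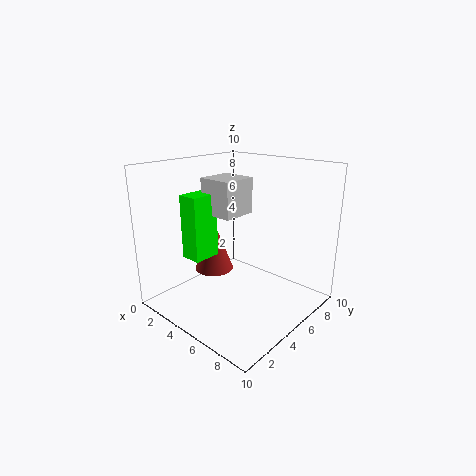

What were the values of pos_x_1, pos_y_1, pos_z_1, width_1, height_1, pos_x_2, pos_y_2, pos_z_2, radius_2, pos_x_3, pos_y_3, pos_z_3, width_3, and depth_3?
pos_x_1 = 2, pos_y_1 = 2.5, pos_z_1 = 3.5, width_1 = 1.5, height_1 = 4.5, pos_x_2 = 2, pos_y_2 = 5.5, pos_z_2 = 1.5, radius_2 = 1.5, pos_x_3 = 2.5, pos_y_3 = 4, pos_z_3 = 6.5, width_3 = 2.5, depth_3 = 2.5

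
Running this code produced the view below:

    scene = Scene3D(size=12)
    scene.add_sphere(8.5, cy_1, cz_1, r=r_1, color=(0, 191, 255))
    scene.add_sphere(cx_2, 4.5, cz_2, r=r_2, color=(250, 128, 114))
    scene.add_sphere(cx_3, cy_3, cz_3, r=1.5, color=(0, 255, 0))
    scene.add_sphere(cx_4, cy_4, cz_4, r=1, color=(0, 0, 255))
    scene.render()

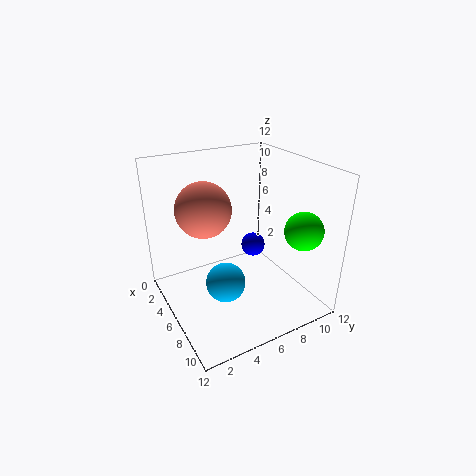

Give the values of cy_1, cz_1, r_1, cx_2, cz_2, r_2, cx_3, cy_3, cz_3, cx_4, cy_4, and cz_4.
cy_1 = 3.5, cz_1 = 4, r_1 = 1.5, cx_2 = 2.5, cz_2 = 7.5, r_2 = 2.5, cx_3 = 10, cy_3 = 9.5, cz_3 = 7.5, cx_4 = 6, cy_4 = 7.5, cz_4 = 5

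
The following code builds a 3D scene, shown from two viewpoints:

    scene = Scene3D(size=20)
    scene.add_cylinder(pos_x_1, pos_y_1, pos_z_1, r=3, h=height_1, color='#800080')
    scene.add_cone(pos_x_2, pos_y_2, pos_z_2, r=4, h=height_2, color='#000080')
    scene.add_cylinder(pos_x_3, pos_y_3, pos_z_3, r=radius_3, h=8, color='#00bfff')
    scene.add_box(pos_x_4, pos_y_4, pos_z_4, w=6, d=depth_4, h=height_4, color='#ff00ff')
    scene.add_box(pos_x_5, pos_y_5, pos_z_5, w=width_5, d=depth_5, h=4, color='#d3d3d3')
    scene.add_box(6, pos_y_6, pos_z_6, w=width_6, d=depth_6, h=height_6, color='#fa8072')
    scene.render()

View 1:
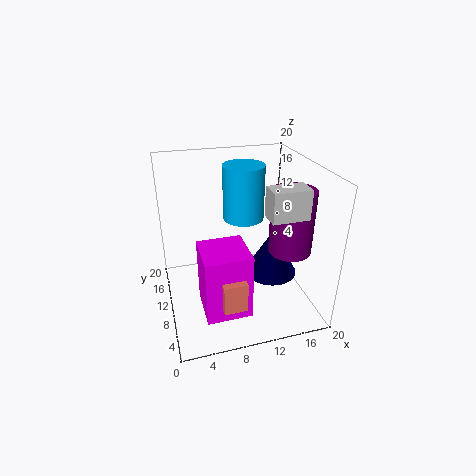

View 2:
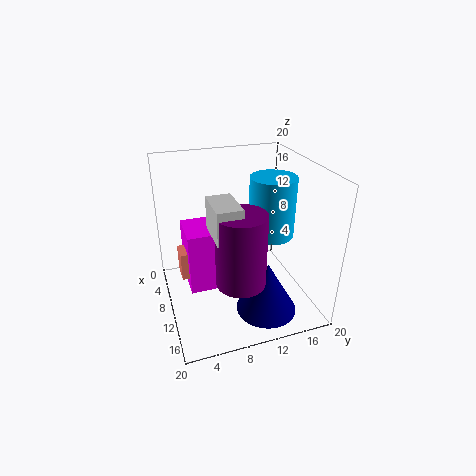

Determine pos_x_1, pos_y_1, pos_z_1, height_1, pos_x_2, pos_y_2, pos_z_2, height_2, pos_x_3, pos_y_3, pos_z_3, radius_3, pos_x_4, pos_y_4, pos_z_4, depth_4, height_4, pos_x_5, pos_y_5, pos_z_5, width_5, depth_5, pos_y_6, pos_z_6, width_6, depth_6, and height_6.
pos_x_1 = 17
pos_y_1 = 8
pos_z_1 = 8
height_1 = 9
pos_x_2 = 16
pos_y_2 = 12
pos_z_2 = 2
height_2 = 7
pos_x_3 = 12
pos_y_3 = 14
pos_z_3 = 11
radius_3 = 3
pos_x_4 = 4
pos_y_4 = 3
pos_z_4 = 2
depth_4 = 6
height_4 = 9
pos_x_5 = 13
pos_y_5 = 5
pos_z_5 = 14
width_5 = 5
depth_5 = 3
pos_y_6 = 2
pos_z_6 = 4
width_6 = 3
depth_6 = 3
height_6 = 4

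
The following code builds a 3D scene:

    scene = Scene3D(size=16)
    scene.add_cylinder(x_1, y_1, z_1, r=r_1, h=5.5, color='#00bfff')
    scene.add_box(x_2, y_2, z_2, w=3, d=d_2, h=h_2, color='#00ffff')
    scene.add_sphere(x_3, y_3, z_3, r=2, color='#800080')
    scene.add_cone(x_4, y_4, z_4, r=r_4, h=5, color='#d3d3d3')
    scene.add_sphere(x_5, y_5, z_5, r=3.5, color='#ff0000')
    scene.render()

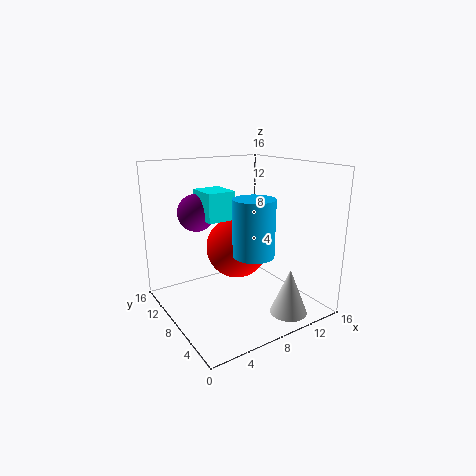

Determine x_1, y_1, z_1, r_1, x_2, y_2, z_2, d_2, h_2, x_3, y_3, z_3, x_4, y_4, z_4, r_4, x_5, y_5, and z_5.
x_1 = 6.5
y_1 = 3
z_1 = 8
r_1 = 2
x_2 = 4
y_2 = 7
z_2 = 10.5
d_2 = 3.5
h_2 = 3
x_3 = 4
y_3 = 10
z_3 = 11
x_4 = 11
y_4 = 2.5
z_4 = 0.5
r_4 = 2
x_5 = 8.5
y_5 = 9
z_5 = 6.5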